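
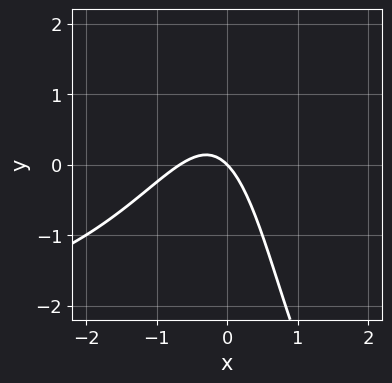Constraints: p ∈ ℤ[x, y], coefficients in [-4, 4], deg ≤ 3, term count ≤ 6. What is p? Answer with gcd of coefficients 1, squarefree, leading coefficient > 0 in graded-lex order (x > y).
1. The degree is 3 — the shape is more complex than any degree-2 curve.
2. From the axis intercepts and sections: it crosses the x-axis at the gridline x = 0; it meets the y-axis at y = 0 (among the integer gridlines).
3. Matching integer coefficients to the picture gives p.

x^2*y + 3*x^2 - x*y + 2*x + 2*y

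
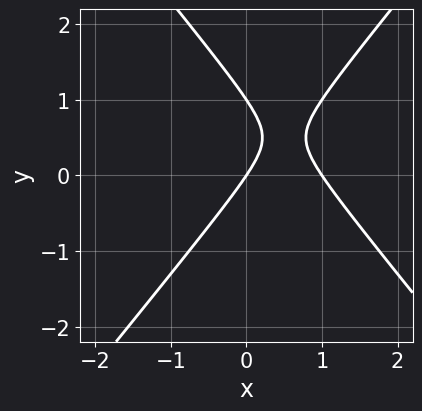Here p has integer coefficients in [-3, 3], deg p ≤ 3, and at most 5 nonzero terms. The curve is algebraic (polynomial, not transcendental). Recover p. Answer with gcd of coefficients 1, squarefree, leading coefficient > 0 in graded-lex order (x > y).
3*x^2 - 2*y^2 - 3*x + 2*y

Degree: a generic line meets the curve in up to 2 points, so deg p = 2.
From the visible intercepts: among the integer gridlines, it crosses the y-axis at y ∈ {0, 1}; among the integer gridlines, it crosses the x-axis at x ∈ {0, 1}.
Assembling these constraints gives the stated polynomial.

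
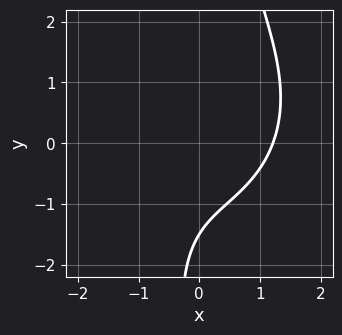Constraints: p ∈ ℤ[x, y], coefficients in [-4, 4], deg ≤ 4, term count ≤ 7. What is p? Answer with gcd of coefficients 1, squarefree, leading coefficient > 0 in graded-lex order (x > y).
x^3 + x*y^2 + x - 2*y - 3

First, the degree is 3 — the shape is more complex than any degree-2 curve.
Finally, solving for integer coefficients yields p as stated.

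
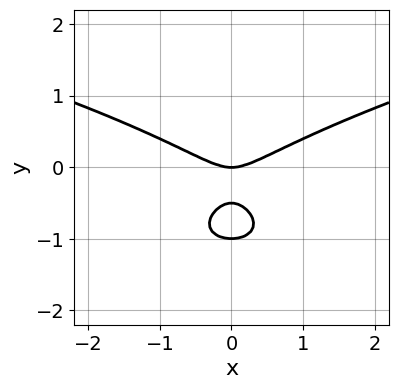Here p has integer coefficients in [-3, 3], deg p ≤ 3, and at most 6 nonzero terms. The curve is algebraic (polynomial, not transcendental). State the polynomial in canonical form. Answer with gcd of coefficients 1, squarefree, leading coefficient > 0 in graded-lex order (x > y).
2*y^3 - x^2 + 3*y^2 + y

1. Degree: a generic line meets the curve in up to 3 points, so deg p = 3.
2. Symmetries: mirror symmetry x ↦ −x ⇒ only even powers of x.
3. Observable constraints: it crosses the x-axis at the gridline x = 0; the y-axis gridline crossings are at y ∈ {-1, 0}.
4. The integer polynomial consistent with all of this is the stated p.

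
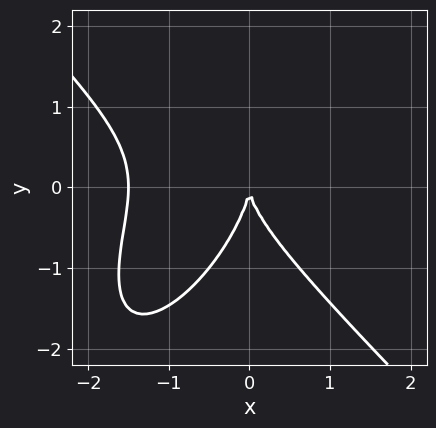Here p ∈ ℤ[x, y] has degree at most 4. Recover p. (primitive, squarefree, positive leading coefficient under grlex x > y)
First, deg p = 3. No degree-2 curve has this shape.
Then, from the visible intercepts: it crosses the y-axis at the gridline y = 0; it crosses the x-axis at the gridline x = 0.
Finally, together with the visible shape, these determine p as stated.

2*x^3 - x*y^2 + y^3 + 3*x^2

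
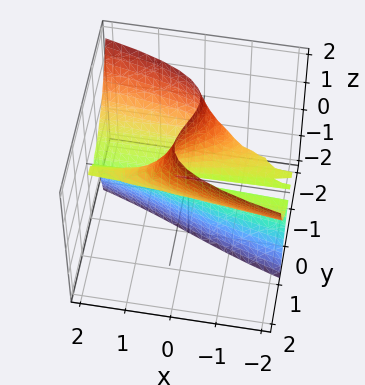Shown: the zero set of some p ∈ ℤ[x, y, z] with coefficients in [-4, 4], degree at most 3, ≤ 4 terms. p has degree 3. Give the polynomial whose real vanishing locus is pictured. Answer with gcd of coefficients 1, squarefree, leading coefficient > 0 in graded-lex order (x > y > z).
First, deg p = 3. A generic line meets the surface in up to 3 points.
Next, from the visible intercepts: the visible z-axis segment lies entirely on the surface; every point of the x-axis in the box is on the surface; it crosses the y-axis at the gridline y = 0.
Finally, these observations pin down the coefficients.

x*z^2 + 2*y^3 + y*z^2 - 3*y*z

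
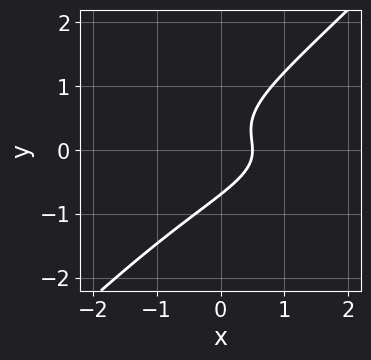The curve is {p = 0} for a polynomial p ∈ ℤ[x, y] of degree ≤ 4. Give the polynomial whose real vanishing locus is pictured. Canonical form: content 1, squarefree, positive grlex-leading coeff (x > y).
3*x*y^2 - 3*y^3 + 2*x - 1

The degree is 3 — a generic line meets the curve in up to 3 points.
Putting this together gives p.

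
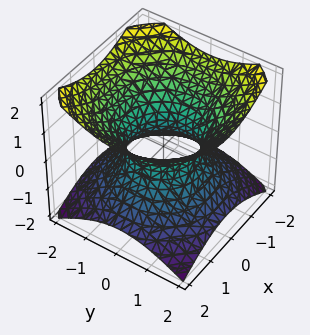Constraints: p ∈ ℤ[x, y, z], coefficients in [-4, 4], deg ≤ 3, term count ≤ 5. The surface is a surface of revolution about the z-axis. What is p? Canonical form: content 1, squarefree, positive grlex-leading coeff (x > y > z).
1. Degree: a generic line meets the surface in up to 2 points, so deg p = 2.
2. Symmetries: rotational symmetry about the z-axis ⇒ p depends on x, y only through x² + y².
3. Against the integer gridlines: the surface avoids every integer z-axis point in the box; among the integer gridlines, it crosses the y-axis at y ∈ {-1, 1}.
4. Putting this together gives p. Check: (1, 0, 0) on the x-axis lies on the surface, and p(1, 0, 0) = 0. ✓

2*x^2 + 2*y^2 - 3*z^2 - 2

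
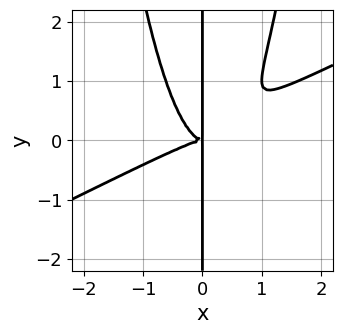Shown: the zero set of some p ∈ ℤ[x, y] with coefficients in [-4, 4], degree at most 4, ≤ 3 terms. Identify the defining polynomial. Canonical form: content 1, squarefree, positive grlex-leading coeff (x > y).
(a) Degree: the shape is more complex than any degree-3 curve, so deg p = 4.
(b) Observable constraints: the visible y-axis segment lies entirely on the curve.
(c) These observations pin down the coefficients.

x^4 - 2*x^3*y + x*y^2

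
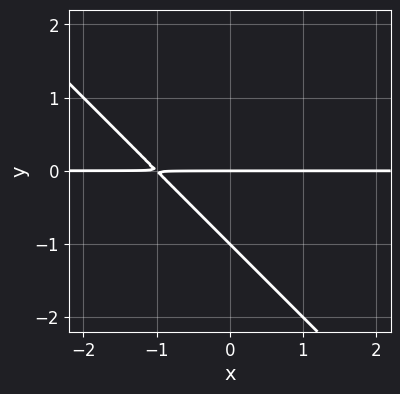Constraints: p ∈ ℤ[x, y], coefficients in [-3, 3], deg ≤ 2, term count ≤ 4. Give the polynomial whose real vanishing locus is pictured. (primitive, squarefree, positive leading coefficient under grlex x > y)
1. Degree: a generic line meets the curve in up to 2 points, so deg p = 2.
2. Observable constraints: the y-axis gridline crossings are at y ∈ {-1, 0}; the visible x-axis segment lies entirely on the curve.
3. Solving for integer coefficients yields p as stated.

x*y + y^2 + y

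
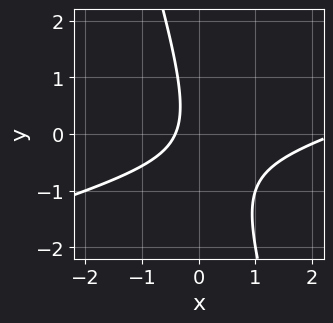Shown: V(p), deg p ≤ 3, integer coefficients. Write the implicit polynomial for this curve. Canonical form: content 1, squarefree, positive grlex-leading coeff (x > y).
First, deg p = 2.
Next, from the axis intercepts and sections: it misses every integer gridline on the y-axis.
Finally, assembling these constraints gives the stated polynomial.

x^2 - 3*x*y - y^2 - 2*x - 1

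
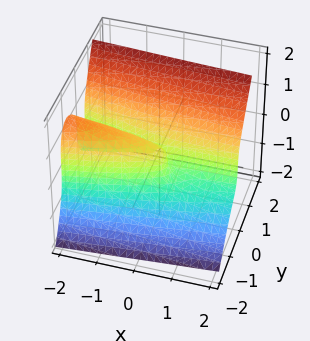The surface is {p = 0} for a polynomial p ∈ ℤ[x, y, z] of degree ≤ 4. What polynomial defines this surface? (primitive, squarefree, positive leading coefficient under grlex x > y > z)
1. deg p = 3.
2. Reading off the gridlines: it crosses the z-axis at the gridline z = 0; every point of the x-axis in the box is on the surface; one y-axis crossing is at y = 0.
3. Together with the visible shape, these determine p as stated.

3*y^3 - z^3 + x*y + 2*y^2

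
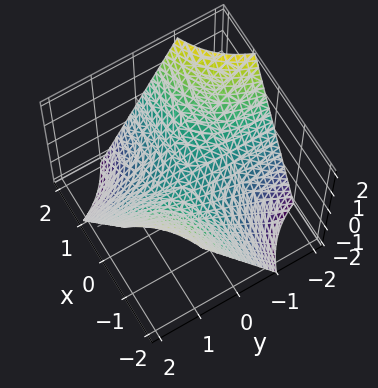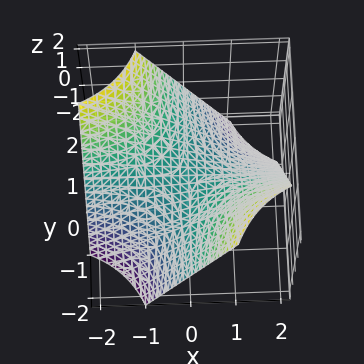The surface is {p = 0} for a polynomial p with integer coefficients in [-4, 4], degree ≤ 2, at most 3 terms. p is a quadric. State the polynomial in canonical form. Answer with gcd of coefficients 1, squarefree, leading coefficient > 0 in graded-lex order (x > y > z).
First, deg p = 2. A hyperbolic paraboloid; a quadric.
Next, observable constraints: every point of the x-axis in the box is on the surface; it crosses the z-axis at the gridline z = 0.
Finally, together with the visible shape, these determine p as stated. Check: (0, -2, 0) on the y-axis lies on the surface, and p(0, -2, 0) = 0. ✓

x*y + z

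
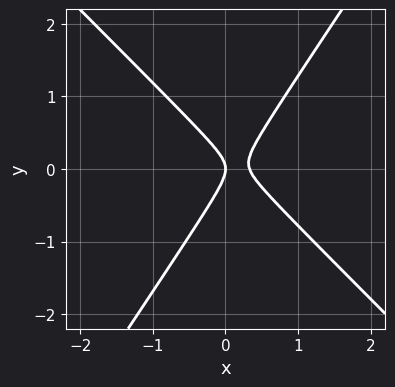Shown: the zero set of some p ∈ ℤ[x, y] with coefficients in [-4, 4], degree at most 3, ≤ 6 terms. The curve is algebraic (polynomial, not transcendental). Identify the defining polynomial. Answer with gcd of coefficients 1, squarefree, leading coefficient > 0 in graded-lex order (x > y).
3*x^2 + x*y - 2*y^2 - x

First, deg p = 2. The shape is more complex than any degree-1 curve.
Next, from the axis intercepts and sections: one y-axis crossing is at y = 0; it crosses the x-axis at the gridline x = 0.
Finally, together with the visible shape, these determine p as stated.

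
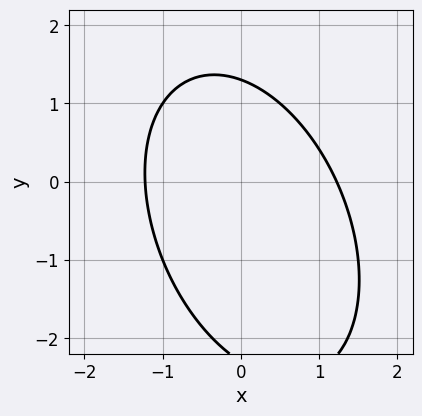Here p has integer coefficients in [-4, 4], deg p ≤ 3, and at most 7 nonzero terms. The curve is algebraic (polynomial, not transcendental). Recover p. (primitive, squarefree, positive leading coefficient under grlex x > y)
2*x^2 + x*y + y^2 + y - 3

1. deg p = 2. The shape is more complex than any degree-1 curve.
2. Putting this together gives p.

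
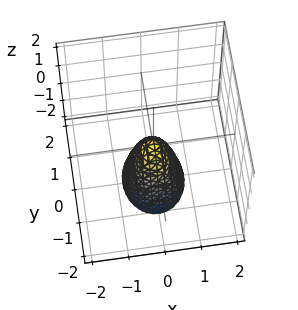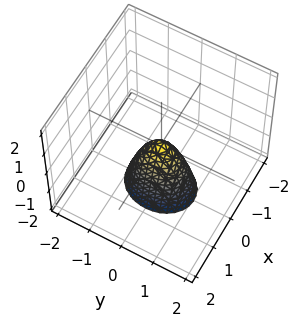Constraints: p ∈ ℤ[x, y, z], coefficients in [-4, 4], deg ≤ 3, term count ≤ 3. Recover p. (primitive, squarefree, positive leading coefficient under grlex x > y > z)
(a) deg p = 2. A paraboloid; a quadric.
(b) Symmetries: the y ↦ −y reflection is a symmetry, so y appears only in even powers; the x ↦ −x reflection is a symmetry, so x appears only in even powers.
(c) Against the integer gridlines: it meets the y-axis at y = 0 (among the integer gridlines); it crosses the z-axis at the gridline z = 0; one x-axis crossing is at x = 0.
(d) Solving for integer coefficients yields p as stated.

3*x^2 + 2*y^2 + z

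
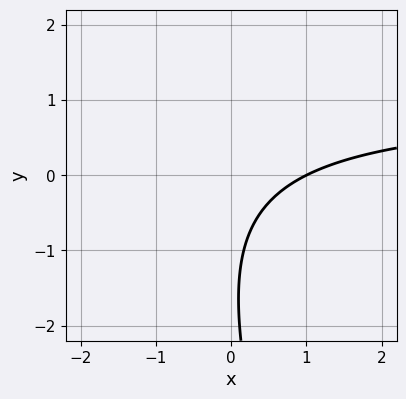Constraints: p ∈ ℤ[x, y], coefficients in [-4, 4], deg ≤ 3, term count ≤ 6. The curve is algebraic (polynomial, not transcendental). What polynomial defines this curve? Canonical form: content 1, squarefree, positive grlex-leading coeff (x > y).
Degree: no degree-1 curve has this shape, so deg p = 2.
Observable constraints: it misses every integer gridline on the y-axis; it meets the x-axis at x = 1 (among the integer gridlines).
Assembling these constraints gives the stated polynomial.

3*x*y + y^2 - 3*x + 3*y + 3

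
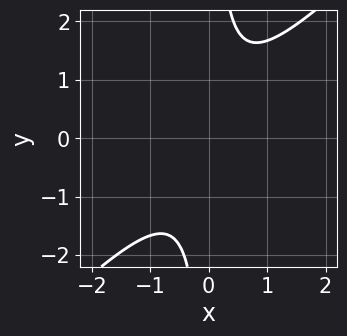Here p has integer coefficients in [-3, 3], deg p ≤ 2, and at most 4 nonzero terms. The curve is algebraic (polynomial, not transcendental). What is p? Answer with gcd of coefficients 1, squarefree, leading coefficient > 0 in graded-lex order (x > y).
The degree is 2 — no degree-1 curve has this shape.
Reading off the gridlines: the curve avoids every integer y-axis point in the box; the curve avoids every integer x-axis point in the box.
Fitting integer coefficients to these (and the overall shape) gives p.

3*x^2 - 3*x*y + 2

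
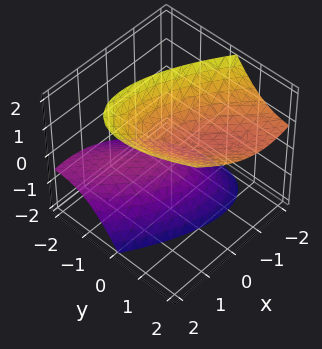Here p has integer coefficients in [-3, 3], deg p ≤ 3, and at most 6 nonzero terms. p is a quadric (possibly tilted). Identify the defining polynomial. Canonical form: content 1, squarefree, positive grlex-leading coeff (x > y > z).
First, the picture has 2 separate pieces. Treating them together as one polynomial.
Then, deg p = 2. The shape is more complex than any degree-1 surface.
Then, against the integer gridlines: the surface avoids every integer y-axis point in the box; no x-intercept at any integer in the box.
Finally, solving for integer coefficients yields p as stated.

2*x^2 + 3*x*y + 2*y^2 - 3*y*z - 2*z^2 + 1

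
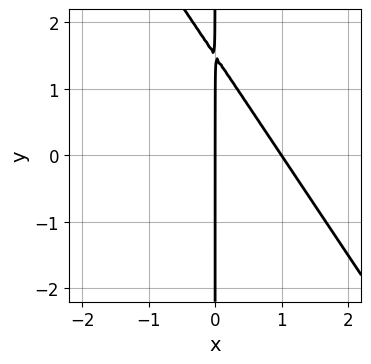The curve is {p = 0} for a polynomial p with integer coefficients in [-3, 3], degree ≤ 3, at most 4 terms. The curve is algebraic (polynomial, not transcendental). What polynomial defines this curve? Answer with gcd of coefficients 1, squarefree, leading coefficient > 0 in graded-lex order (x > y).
1. Degree: no degree-1 curve has this shape, so deg p = 2.
2. Reading off the gridlines: every point of the y-axis in the box is on the curve; among the integer gridlines, it crosses the x-axis at x ∈ {0, 1}.
3. Matching integer coefficients to the picture gives p.

3*x^2 + 2*x*y - 3*x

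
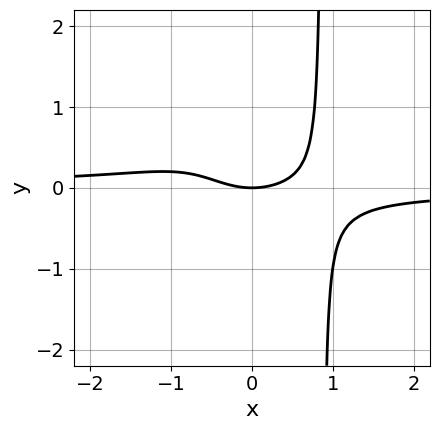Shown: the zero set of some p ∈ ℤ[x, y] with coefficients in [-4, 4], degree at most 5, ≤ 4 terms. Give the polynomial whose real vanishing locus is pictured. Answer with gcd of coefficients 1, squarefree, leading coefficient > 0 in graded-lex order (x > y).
1. Degree: no degree-3 curve has this shape, so deg p = 4.
2. Reading off the gridlines: one y-axis crossing is at y = 0; it meets the x-axis at x = 0 (among the integer gridlines).
3. Together with the visible shape, these determine p as stated.

3*x^3*y + x^2 - 2*y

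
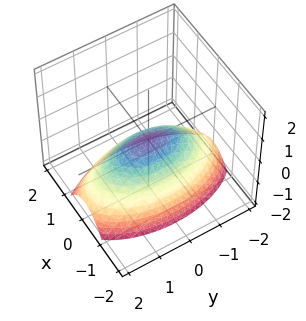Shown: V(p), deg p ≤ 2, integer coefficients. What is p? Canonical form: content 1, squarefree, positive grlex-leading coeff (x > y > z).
1. deg p = 2.
2. Symmetries: mirror symmetry y ↦ −y ⇒ only even powers of y; it's symmetric under x → −x, forcing even powers of x.
3. Observable constraints: one y-axis crossing is at y = 0; it meets the x-axis at x = 0 (among the integer gridlines); it crosses the z-axis at the gridline z = 0.
4. Together with the visible shape, these determine p as stated.

3*x^2 + y^2 + 3*z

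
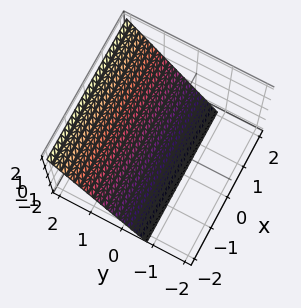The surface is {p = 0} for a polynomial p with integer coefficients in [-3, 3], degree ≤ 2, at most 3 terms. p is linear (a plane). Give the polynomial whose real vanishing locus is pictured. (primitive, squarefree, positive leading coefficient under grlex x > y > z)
deg p = 1. The surface is flat (a plane).
Against the integer gridlines: it crosses the z-axis at the gridline z = -1; it misses every integer gridline on the x-axis.
Matching integer coefficients to the picture gives p.

3*y - 2*z - 2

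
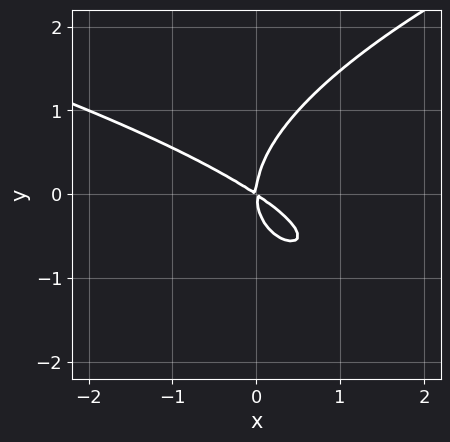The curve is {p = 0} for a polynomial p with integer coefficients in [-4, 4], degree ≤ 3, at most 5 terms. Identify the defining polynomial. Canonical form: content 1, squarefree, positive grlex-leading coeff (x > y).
Degree: no degree-2 curve has this shape, so deg p = 3.
From the axis intercepts and sections: it meets the x-axis at x = 0 (among the integer gridlines); one y-axis crossing is at y = 0.
Fitting integer coefficients to these (and the overall shape) gives p.

2*y^3 - 2*x^2 - 3*x*y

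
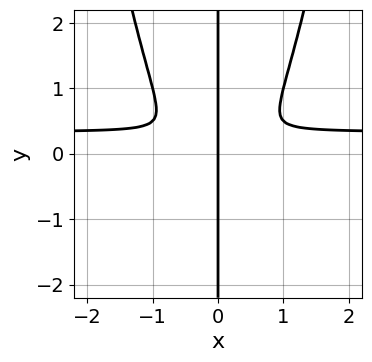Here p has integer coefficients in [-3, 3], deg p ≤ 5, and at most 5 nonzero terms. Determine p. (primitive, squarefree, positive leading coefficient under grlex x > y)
3*x^3*y - x^3 - 2*x*y^2

Degree: a generic line meets the curve in up to 4 points, so deg p = 4.
Reading off the gridlines: the visible y-axis segment lies entirely on the curve; one x-axis crossing is at x = 0.
The integer polynomial consistent with all of this is the stated p.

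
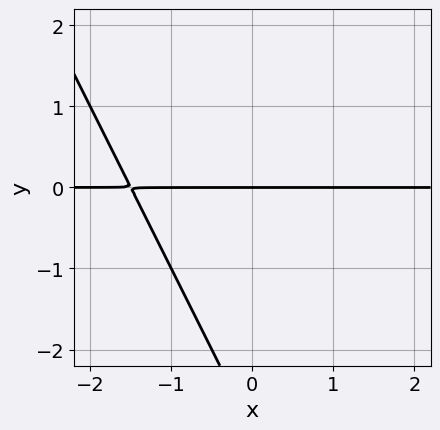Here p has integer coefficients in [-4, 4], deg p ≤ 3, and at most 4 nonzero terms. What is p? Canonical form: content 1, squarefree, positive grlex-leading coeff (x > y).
The degree is 2 — the shape is more complex than any degree-1 curve.
From the axis intercepts and sections: the visible x-axis segment lies entirely on the curve; it meets the y-axis at y = 0 (among the integer gridlines).
Solving for integer coefficients yields p as stated.

2*x*y + y^2 + 3*y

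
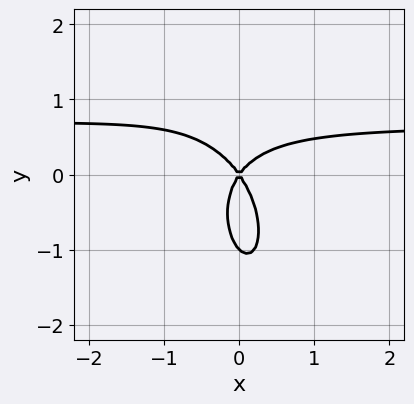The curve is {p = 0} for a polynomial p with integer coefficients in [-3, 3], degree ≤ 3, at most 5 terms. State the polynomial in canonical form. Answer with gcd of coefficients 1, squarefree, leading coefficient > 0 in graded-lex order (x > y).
First, deg p = 3.
Then, checking where it meets the axes: the y-axis gridline crossings are at y ∈ {-1, 0}; it crosses the x-axis at the gridline x = 0.
Finally, matching integer coefficients to the picture gives p.

3*x^2*y + x*y^2 + y^3 - 2*x^2 + y^2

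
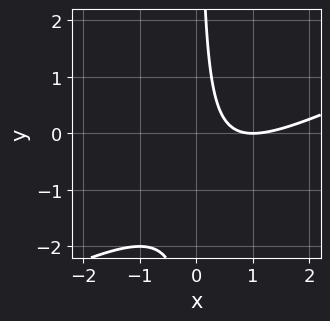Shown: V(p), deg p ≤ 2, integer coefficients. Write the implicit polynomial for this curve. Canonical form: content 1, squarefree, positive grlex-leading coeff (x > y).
1. The degree is 2 — a generic line meets the curve in up to 2 points.
2. Checking where it meets the axes: no y-intercept at any integer in the box; it meets the x-axis at x = 1 (among the integer gridlines).
3. Fitting integer coefficients to these (and the overall shape) gives p.

x^2 - 2*x*y - 2*x + 1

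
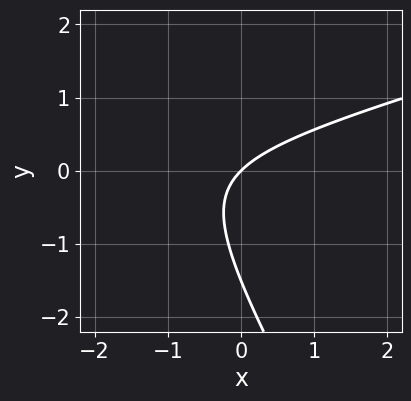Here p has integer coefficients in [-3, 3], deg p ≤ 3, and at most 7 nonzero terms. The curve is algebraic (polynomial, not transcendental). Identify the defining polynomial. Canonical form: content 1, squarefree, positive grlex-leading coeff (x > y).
x^2 - 3*x*y - 2*y^2 + 3*x - 3*y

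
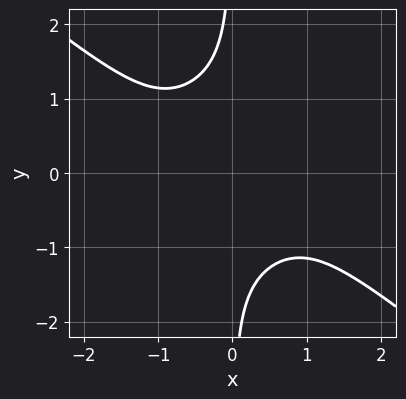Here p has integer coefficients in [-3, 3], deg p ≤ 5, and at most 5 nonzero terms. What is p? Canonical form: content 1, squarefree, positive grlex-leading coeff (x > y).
x^4 + 2*x*y^3 + 2

1. Degree: the shape is more complex than any degree-3 curve, so deg p = 4.
2. Checking where it meets the axes: it misses every integer gridline on the y-axis; no x-intercept at any integer in the box.
3. These observations pin down the coefficients.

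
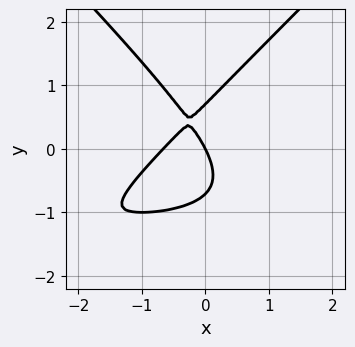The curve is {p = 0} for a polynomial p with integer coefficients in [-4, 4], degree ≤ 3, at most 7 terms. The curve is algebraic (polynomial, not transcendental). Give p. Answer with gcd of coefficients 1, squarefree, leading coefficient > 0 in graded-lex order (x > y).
1. The degree is 3 — a generic line meets the curve in up to 3 points.
2. From the visible intercepts: it crosses the y-axis at the gridline y = 0; it meets the x-axis at x = 0 (among the integer gridlines).
3. These observations pin down the coefficients.

2*x^2*y - 2*y^3 + 3*x^2 + 2*x + y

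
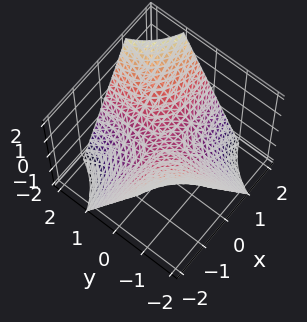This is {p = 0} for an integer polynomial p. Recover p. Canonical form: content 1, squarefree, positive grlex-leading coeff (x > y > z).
1. deg p = 2.
2. From the axis intercepts and sections: the visible x-axis segment lies entirely on the surface; it meets the z-axis at z = 0 (among the integer gridlines); the visible y-axis segment lies entirely on the surface.
3. Fitting integer coefficients to these (and the overall shape) gives p.

x*y - z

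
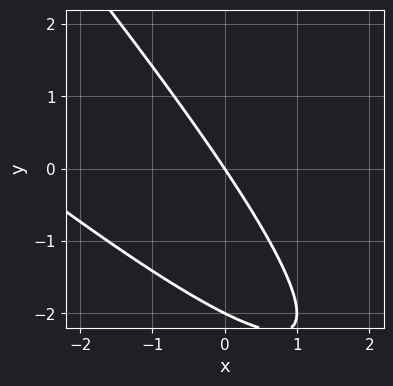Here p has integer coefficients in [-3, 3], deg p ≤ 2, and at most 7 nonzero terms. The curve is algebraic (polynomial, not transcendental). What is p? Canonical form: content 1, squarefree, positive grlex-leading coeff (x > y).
x^2 + 2*x*y + y^2 + 3*x + 2*y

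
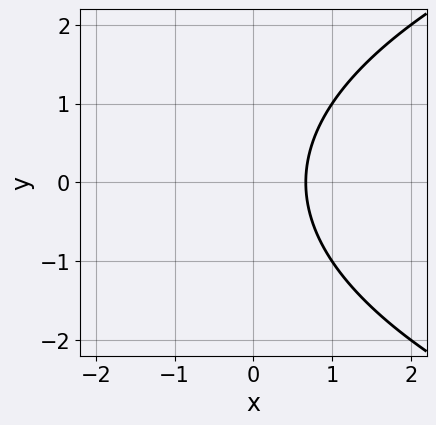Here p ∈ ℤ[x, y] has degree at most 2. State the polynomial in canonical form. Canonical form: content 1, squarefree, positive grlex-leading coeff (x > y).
y^2 - 3*x + 2

The degree is 2 — a generic line meets the curve in up to 2 points.
Symmetries: the y ↦ −y reflection is a symmetry, so y appears only in even powers.
Observable constraints: it misses every integer gridline on the y-axis.
The integer polynomial consistent with all of this is the stated p.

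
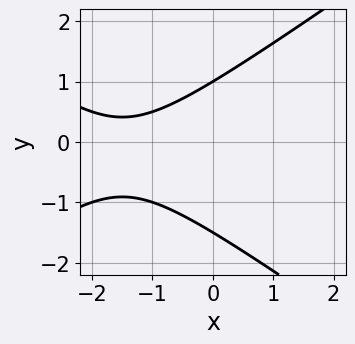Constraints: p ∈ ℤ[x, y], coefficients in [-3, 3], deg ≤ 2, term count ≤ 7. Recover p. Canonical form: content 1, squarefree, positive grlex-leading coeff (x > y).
1. The degree is 2 — a generic line meets the curve in up to 2 points.
2. Observable constraints: one y-axis crossing is at y = 1; the curve avoids every integer x-axis point in the box.
3. The integer polynomial consistent with all of this is the stated p.

x^2 - 2*y^2 + 3*x - y + 3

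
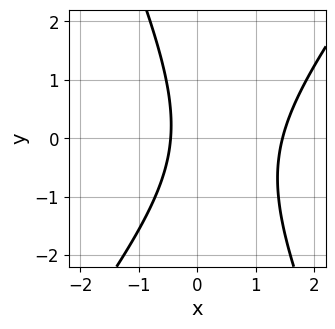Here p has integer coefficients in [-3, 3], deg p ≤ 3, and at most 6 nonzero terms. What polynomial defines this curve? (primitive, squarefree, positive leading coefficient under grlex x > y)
3*x^2 - x*y - y^2 - 3*x - 2

First, degree: a generic line meets the curve in up to 2 points, so deg p = 2.
Next, from the axis intercepts and sections: it misses every integer gridline on the y-axis.
Finally, putting this together gives p.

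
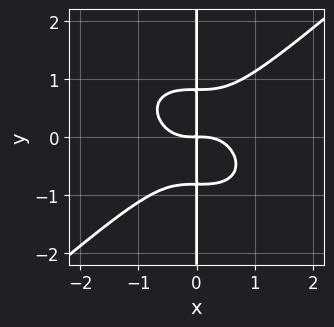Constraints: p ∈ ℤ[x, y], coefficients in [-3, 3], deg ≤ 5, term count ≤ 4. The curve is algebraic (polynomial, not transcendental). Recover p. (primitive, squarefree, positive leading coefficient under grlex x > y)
1. The degree is 4 — a generic line meets the curve in up to 4 points.
2. From the axis intercepts and sections: every point of the y-axis in the box is on the curve.
3. Together with the visible shape, these determine p as stated.

2*x^4 - 3*x*y^3 + 2*x*y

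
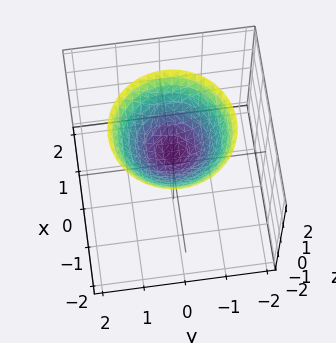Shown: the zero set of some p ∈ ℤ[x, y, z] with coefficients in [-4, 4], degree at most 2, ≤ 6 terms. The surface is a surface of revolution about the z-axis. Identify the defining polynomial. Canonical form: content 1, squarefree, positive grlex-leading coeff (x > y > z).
deg p = 2.
Symmetries: rotational symmetry about the z-axis ⇒ p depends on x, y only through x² + y².
Reading off the gridlines: a circular section at z = 1 has radius between 0 and 1; the surface avoids every integer x-axis point in the box; the surface avoids every integer y-axis point in the box.
Fitting integer coefficients to these (and the overall shape) gives p.

2*x^2 + 2*y^2 - 3*z + 2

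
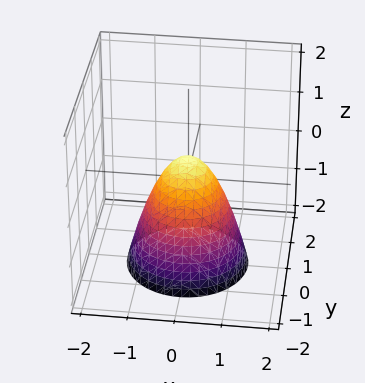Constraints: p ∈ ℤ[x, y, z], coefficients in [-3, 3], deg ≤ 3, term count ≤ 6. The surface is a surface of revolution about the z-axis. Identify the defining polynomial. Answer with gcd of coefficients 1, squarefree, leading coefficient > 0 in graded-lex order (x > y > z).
1. deg p = 2. A generic line meets the surface in up to 2 points.
2. By symmetry, the surface is invariant under rotation about z: p = q(x² + y², z).
3. Against the integer gridlines: a circular section at z = -1 has radius exactly 1.
4. These observations pin down the coefficients.

3*x^2 + 3*y^2 + 2*z - 1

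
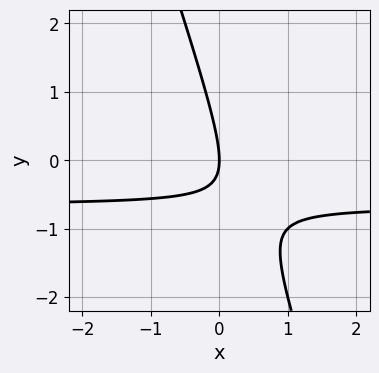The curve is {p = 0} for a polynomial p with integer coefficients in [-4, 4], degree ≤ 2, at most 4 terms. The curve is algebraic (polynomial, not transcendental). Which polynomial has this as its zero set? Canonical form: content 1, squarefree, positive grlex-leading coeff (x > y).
(a) The degree is 2 — the shape is more complex than any degree-1 curve.
(b) From the visible intercepts: it crosses the x-axis at the gridline x = 0; one y-axis crossing is at y = 0.
(c) Assembling these constraints gives the stated polynomial.

3*x*y + y^2 + 2*x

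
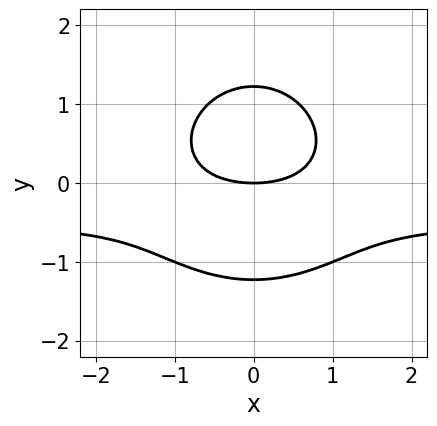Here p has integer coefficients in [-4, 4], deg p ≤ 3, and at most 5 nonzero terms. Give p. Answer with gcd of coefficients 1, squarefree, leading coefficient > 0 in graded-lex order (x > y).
2*x^2*y + 2*y^3 + x^2 - 3*y

(a) The degree is 3 — no degree-2 curve has this shape.
(b) Symmetries: it's symmetric under x → −x, forcing even powers of x.
(c) Checking where it meets the axes: it crosses the y-axis at the gridline y = 0; it crosses the x-axis at the gridline x = 0.
(d) Assembling these constraints gives the stated polynomial.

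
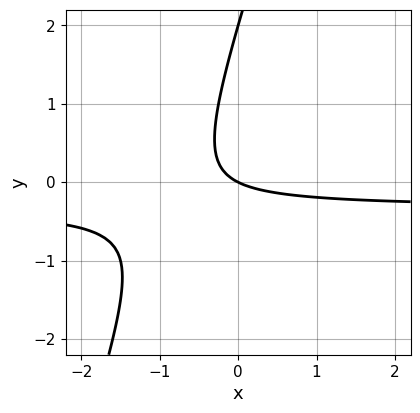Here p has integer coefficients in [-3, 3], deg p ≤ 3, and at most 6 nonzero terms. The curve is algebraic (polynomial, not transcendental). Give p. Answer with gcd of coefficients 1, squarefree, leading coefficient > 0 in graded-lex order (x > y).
3*x*y - y^2 + x + 2*y

deg p = 2. No degree-1 curve has this shape.
Against the integer gridlines: it meets the x-axis at x = 0 (among the integer gridlines); the y-axis gridline crossings are at y ∈ {0, 2}.
These observations pin down the coefficients.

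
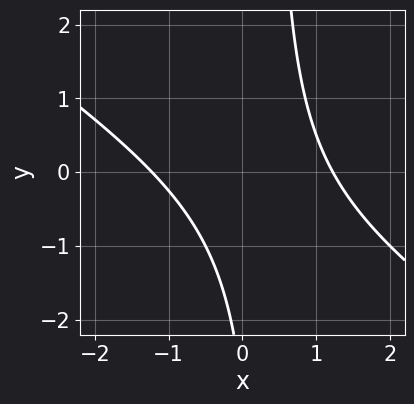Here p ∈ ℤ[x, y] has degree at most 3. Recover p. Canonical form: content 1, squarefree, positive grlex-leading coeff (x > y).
1. Degree: no degree-1 curve has this shape, so deg p = 2.
2. Checking where it meets the axes: it misses every integer gridline on the y-axis.
3. Together with the visible shape, these determine p as stated.

2*x^2 + 3*x*y - y - 3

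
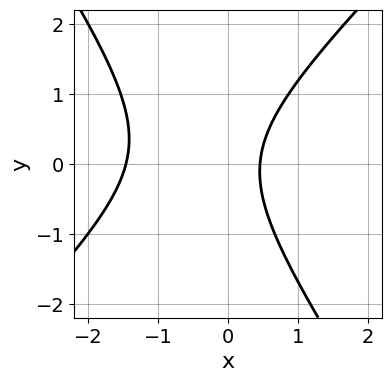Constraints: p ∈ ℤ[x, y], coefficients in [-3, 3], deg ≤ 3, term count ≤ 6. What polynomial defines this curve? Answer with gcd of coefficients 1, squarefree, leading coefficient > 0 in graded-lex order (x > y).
3*x^2 - x*y - 2*y^2 + 3*x - 2

(a) deg p = 2. A generic line meets the curve in up to 2 points.
(b) Observable constraints: no y-intercept at any integer in the box.
(c) These observations pin down the coefficients.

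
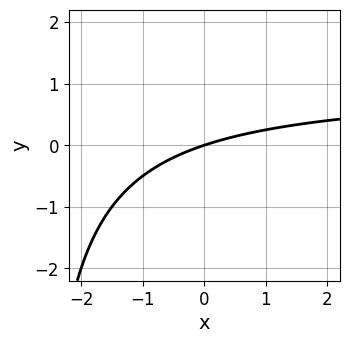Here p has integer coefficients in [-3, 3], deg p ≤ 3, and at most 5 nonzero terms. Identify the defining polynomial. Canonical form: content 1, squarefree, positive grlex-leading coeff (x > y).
First, the degree is 2 — the shape is more complex than any degree-1 curve.
Next, observable constraints: one x-axis crossing is at x = 0; it crosses the y-axis at the gridline y = 0.
Finally, these observations pin down the coefficients.

x*y - x + 3*y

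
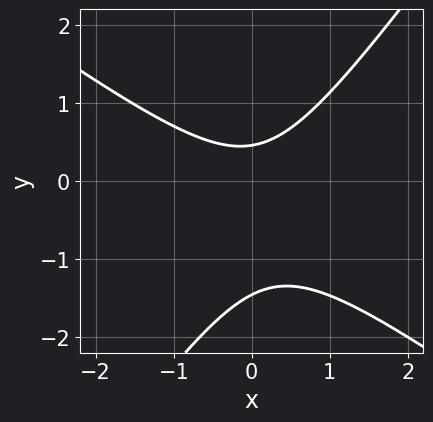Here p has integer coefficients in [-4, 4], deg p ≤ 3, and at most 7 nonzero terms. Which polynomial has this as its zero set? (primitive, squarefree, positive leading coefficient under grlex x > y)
3*x^2 + 2*x*y - 3*y^2 - 3*y + 2

Degree: no degree-1 curve has this shape, so deg p = 2.
Observable constraints: it misses every integer gridline on the x-axis.
Solving for integer coefficients yields p as stated.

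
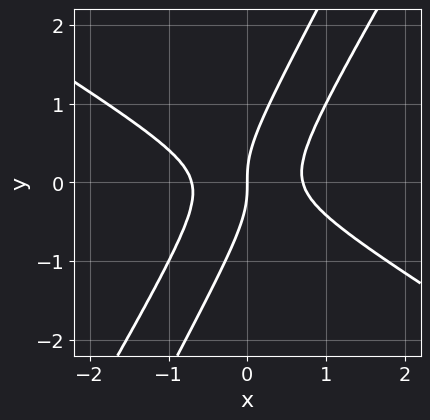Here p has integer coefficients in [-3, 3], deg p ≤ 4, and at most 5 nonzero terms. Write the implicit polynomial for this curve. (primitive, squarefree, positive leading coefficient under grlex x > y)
2*x^3 + x^2*y - 3*x*y^2 + y^3 - x

The degree is 3 — no degree-2 curve has this shape.
Observable constraints: it meets the y-axis at y = 0 (among the integer gridlines); one x-axis crossing is at x = 0.
Assembling these constraints gives the stated polynomial.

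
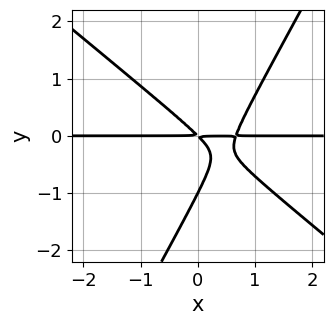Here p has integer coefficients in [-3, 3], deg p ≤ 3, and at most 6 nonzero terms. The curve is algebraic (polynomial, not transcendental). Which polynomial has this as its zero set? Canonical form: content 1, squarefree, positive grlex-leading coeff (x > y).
3*x^2*y + 2*x*y^2 - 2*y^3 - 2*x*y - 2*y^2

Degree: no degree-2 curve has this shape, so deg p = 3.
Against the integer gridlines: every point of the x-axis in the box is on the curve; one y-axis crossing is at y = -1.
Solving for integer coefficients yields p as stated.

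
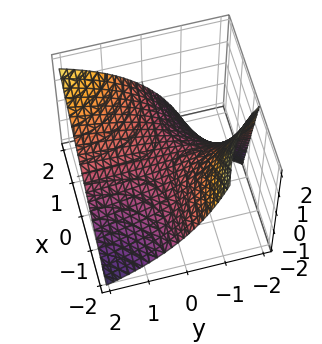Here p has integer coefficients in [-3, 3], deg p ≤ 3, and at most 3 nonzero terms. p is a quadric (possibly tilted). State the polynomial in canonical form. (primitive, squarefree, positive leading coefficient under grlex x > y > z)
First, degree: a generic line meets the surface in up to 2 points, so deg p = 2.
Next, observable constraints: every point of the y-axis in the box is on the surface; the visible x-axis segment lies entirely on the surface.
Finally, solving for integer coefficients yields p as stated.

2*x*y - y*z - 3*z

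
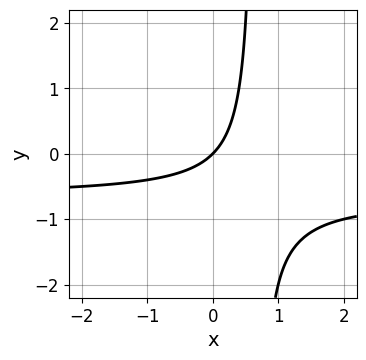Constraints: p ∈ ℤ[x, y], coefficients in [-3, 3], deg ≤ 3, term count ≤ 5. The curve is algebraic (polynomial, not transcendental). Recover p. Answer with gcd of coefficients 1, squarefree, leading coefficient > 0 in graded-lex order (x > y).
3*x*y + 2*x - 2*y

(a) deg p = 2.
(b) Against the integer gridlines: one x-axis crossing is at x = 0; it crosses the y-axis at the gridline y = 0.
(c) Matching integer coefficients to the picture gives p.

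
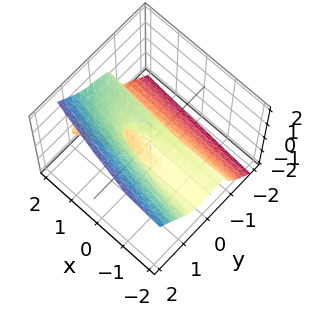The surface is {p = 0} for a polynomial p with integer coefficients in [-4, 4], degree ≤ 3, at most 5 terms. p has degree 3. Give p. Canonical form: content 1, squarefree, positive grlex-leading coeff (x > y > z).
(a) deg p = 3.
(b) From the axis intercepts and sections: it meets the y-axis at y = 0 (among the integer gridlines); every point of the x-axis in the box is on the surface; it crosses the z-axis at the gridline z = 0.
(c) Solving for integer coefficients yields p as stated.

x*y*z + 3*y^3 - 2*z^3 + x*z - y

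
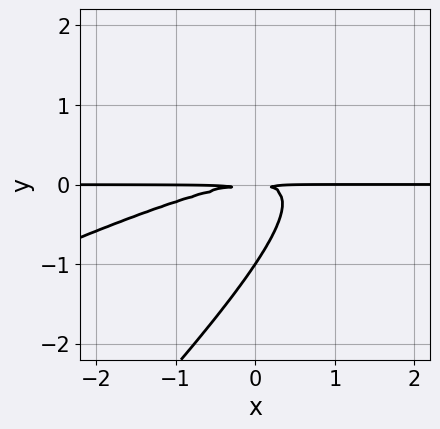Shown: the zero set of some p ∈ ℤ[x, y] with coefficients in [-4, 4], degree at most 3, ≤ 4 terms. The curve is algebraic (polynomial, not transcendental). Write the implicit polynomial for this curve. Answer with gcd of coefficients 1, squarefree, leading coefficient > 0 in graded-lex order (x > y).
x^2*y - 3*x*y^2 + 2*y^3 + 2*y^2

First, the degree is 3 — no degree-2 curve has this shape.
Next, reading off the gridlines: the visible x-axis segment lies entirely on the curve; one y-axis crossing is at y = -1.
Finally, assembling these constraints gives the stated polynomial.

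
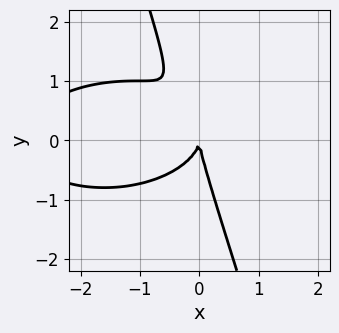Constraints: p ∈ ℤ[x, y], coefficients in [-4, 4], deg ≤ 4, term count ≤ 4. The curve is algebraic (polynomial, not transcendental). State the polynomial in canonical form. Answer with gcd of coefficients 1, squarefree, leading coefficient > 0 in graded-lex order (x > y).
1. deg p = 3. The shape is more complex than any degree-2 curve.
2. Reading off the gridlines: one y-axis crossing is at y = 0; one x-axis crossing is at x = 0.
3. Putting this together gives p.

x^3 + 3*x*y^2 + y^3 + 3*x^2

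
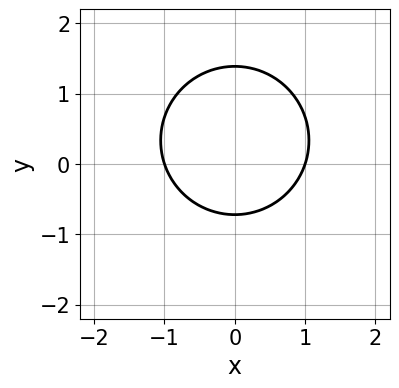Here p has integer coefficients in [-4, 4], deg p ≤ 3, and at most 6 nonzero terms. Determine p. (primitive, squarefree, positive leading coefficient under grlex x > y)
3*x^2 + 3*y^2 - 2*y - 3

1. The degree is 2 — the shape is more complex than any degree-1 curve.
2. Symmetries: it's symmetric under x → −x, forcing even powers of x.
3. Observable constraints: the x-axis gridline crossings are at x ∈ {-1, 1}.
4. Matching integer coefficients to the picture gives p.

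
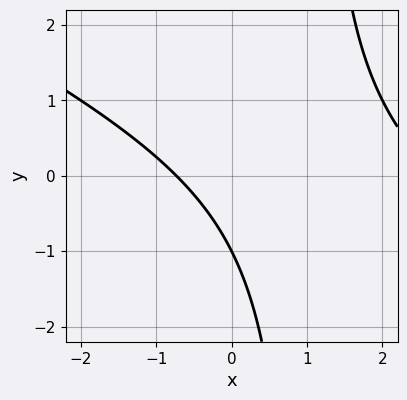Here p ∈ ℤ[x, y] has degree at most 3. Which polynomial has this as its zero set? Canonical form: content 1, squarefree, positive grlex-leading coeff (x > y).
First, deg p = 2.
Next, reading off the gridlines: it crosses the y-axis at the gridline y = -1.
Finally, these observations pin down the coefficients.

x^2 + 2*x*y - 2*x - 2*y - 2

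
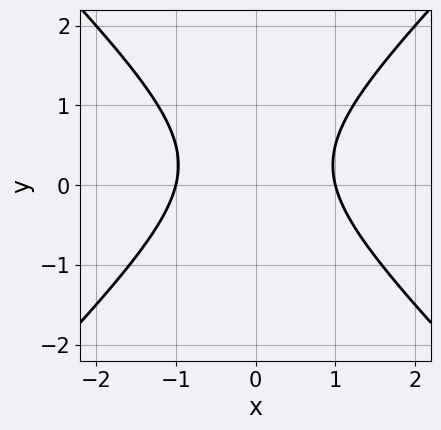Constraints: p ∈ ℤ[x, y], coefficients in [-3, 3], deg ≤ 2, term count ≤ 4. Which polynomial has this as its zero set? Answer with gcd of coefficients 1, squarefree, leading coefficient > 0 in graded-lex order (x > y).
1. The degree is 2 — the shape is more complex than any degree-1 curve.
2. Symmetries: it's symmetric under x → −x, forcing even powers of x.
3. Observable constraints: it misses every integer gridline on the y-axis; among the integer gridlines, it crosses the x-axis at x ∈ {-1, 1}.
4. Together with the visible shape, these determine p as stated.

2*x^2 - 2*y^2 + y - 2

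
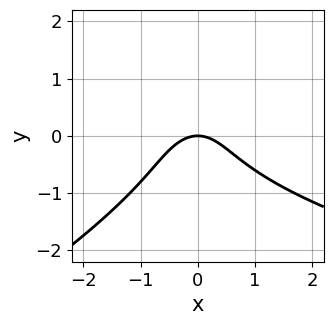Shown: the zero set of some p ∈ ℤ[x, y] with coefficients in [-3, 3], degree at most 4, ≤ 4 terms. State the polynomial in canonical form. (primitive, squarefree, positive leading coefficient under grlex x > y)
x*y^2 - 2*y^3 - 2*x^2 - 2*y

1. The degree is 3 — a generic line meets the curve in up to 3 points.
2. From the axis intercepts and sections: it crosses the y-axis at the gridline y = 0; it meets the x-axis at x = 0 (among the integer gridlines).
3. Solving for integer coefficients yields p as stated.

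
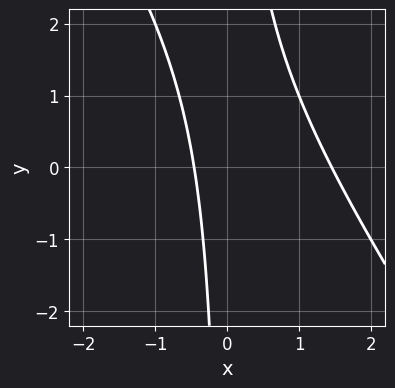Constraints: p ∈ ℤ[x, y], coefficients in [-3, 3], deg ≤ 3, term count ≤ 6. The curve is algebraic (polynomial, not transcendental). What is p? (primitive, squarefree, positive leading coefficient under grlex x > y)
1. The degree is 2 — a generic line meets the curve in up to 2 points.
2. Checking where it meets the axes: the curve avoids every integer y-axis point in the box.
3. Matching integer coefficients to the picture gives p.

3*x^2 + 2*x*y - 3*x - 2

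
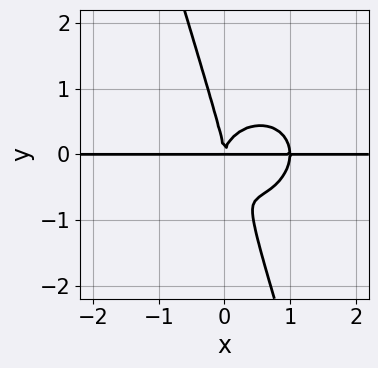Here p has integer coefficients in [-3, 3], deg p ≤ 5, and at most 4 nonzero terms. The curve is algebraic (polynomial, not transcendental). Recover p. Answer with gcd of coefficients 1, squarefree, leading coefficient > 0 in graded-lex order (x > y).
First, deg p = 4. No degree-3 curve has this shape.
Next, reading off the gridlines: the visible x-axis segment lies entirely on the curve.
Finally, putting this together gives p.

3*x^3*y + 3*x*y^3 + y^4 - 3*x^2*y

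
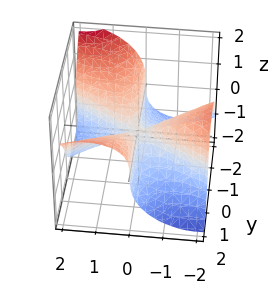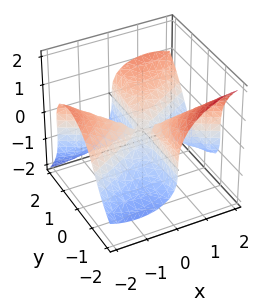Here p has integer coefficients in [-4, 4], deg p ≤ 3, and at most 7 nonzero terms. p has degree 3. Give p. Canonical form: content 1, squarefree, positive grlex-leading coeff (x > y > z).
1. deg p = 3. No degree-2 surface has this shape.
2. Checking where it meets the axes: the visible y-axis segment lies entirely on the surface; it crosses the x-axis at the gridline x = 0; one z-axis crossing is at z = 0.
3. These observations pin down the coefficients.

x^3 + x^2*z - 3*x*y^2 + 2*x*y*z + 3*z^3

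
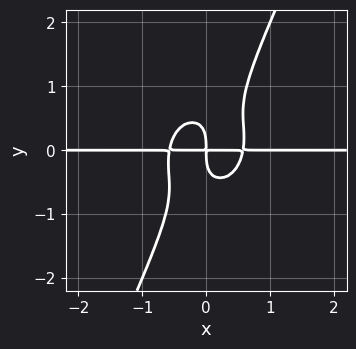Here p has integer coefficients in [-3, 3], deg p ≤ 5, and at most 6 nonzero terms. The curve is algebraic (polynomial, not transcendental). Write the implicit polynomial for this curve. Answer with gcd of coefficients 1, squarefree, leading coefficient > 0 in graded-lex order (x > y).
3*x^3*y - x^2*y^2 + 2*x*y^3 - y^4 - x*y

First, deg p = 4. A generic line meets the curve in up to 4 points.
Next, from the visible intercepts: every point of the x-axis in the box is on the curve.
Finally, matching integer coefficients to the picture gives p.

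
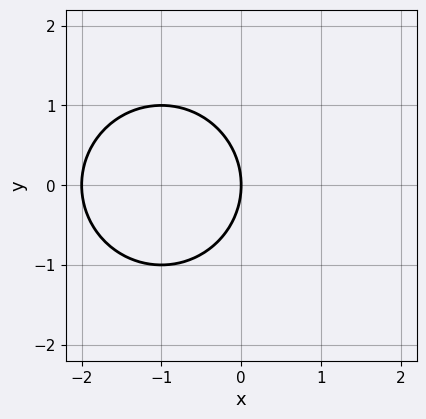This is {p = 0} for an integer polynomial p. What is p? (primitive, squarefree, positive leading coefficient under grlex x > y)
x^2 + y^2 + 2*x

1. deg p = 2. No degree-1 curve has this shape.
2. Symmetries: the y ↦ −y reflection is a symmetry, so y appears only in even powers.
3. Checking where it meets the axes: among the integer gridlines, it crosses the x-axis at x ∈ {-2, 0}; it meets the y-axis at y = 0 (among the integer gridlines).
4. Fitting integer coefficients to these (and the overall shape) gives p.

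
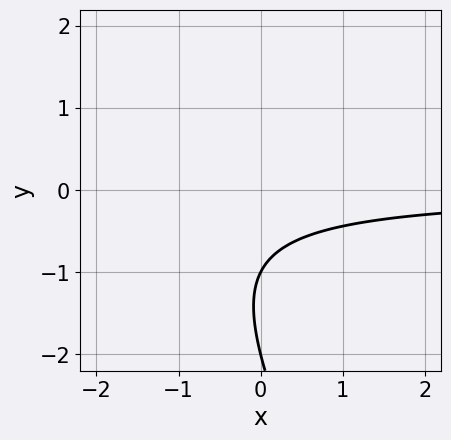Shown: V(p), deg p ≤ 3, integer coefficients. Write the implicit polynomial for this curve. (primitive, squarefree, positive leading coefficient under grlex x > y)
Degree: no degree-1 curve has this shape, so deg p = 2.
Reading off the gridlines: the y-axis gridline crossings are at y ∈ {-2, -1}; it misses every integer gridline on the x-axis.
Together with the visible shape, these determine p as stated.

2*x*y + y^2 + 3*y + 2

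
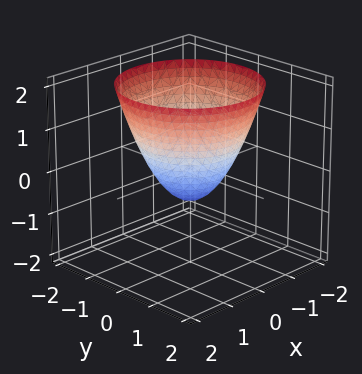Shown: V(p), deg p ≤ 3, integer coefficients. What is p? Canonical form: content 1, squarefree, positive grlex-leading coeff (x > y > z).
First, degree: a generic line meets the surface in up to 2 points, so deg p = 2.
Next, symmetry: the z-axis is an axis of rotation, so x and y enter only as x² + y².
Next, observable constraints: a circular section at z = 2 has radius between 1 and 2.
Finally, these observations pin down the coefficients.

3*x^2 + 3*y^2 - 3*z - 2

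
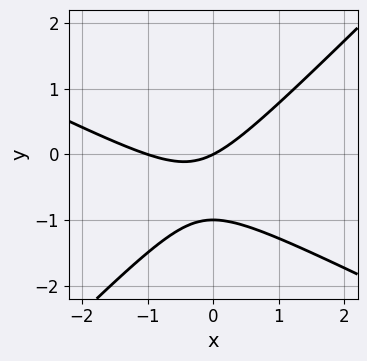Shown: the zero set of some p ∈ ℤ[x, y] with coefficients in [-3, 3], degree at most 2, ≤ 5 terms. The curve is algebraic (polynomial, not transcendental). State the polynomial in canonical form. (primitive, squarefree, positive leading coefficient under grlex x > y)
x^2 + x*y - 2*y^2 + x - 2*y

Degree: no degree-1 curve has this shape, so deg p = 2.
Against the integer gridlines: the x-axis gridline crossings are at x ∈ {-1, 0}; the y-axis gridline crossings are at y ∈ {-1, 0}.
Assembling these constraints gives the stated polynomial.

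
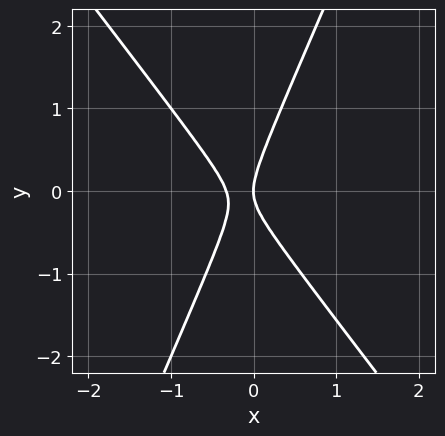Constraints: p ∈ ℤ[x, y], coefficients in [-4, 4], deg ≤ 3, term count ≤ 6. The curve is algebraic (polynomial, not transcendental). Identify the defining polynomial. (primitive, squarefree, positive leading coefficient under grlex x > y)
3*x^2 + x*y - y^2 + x

1. Degree: a generic line meets the curve in up to 2 points, so deg p = 2.
2. Observable constraints: it crosses the y-axis at the gridline y = 0; one x-axis crossing is at x = 0.
3. These observations pin down the coefficients.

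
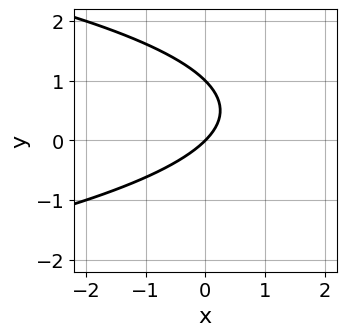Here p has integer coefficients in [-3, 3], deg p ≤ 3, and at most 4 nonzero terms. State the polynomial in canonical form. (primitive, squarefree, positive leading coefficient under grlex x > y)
y^2 + x - y

1. deg p = 2.
2. Checking where it meets the axes: it meets the x-axis at x = 0 (among the integer gridlines); among the integer gridlines, it crosses the y-axis at y ∈ {0, 1}.
3. Fitting integer coefficients to these (and the overall shape) gives p.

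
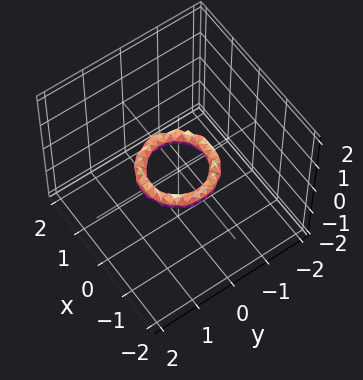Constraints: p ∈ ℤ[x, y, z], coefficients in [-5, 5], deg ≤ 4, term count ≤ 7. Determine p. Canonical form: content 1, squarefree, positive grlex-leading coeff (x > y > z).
The degree is 4 — no degree-3 surface has this shape.
Symmetries: every cross-section ⟂ z is a circle, so x, y appear only via x² + y².
From the axis intercepts and sections: the x-axis gridline crossings are at x ∈ {-1, 1}; no z-intercept at any integer in the box; a circular section at z = 0 has radius between 0 and 1; the y-axis gridline crossings are at y ∈ {-1, 1}.
Putting this together gives p.

2*x^4 + 4*x^2*y^2 + 2*y^4 - 3*x^2 - 3*y^2 + 2*z^2 + 1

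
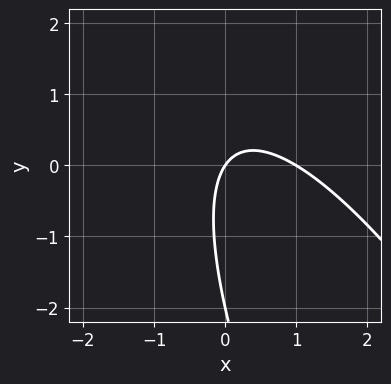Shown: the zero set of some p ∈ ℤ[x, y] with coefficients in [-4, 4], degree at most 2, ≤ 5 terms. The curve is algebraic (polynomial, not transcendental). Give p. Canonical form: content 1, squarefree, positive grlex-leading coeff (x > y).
First, deg p = 2.
Then, from the visible intercepts: among the integer gridlines, it crosses the y-axis at y ∈ {-2, 0}; among the integer gridlines, it crosses the x-axis at x ∈ {0, 1}.
Finally, together with the visible shape, these determine p as stated.

3*x^2 + 3*x*y + y^2 - 3*x + 2*y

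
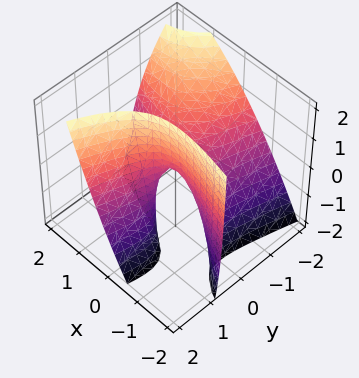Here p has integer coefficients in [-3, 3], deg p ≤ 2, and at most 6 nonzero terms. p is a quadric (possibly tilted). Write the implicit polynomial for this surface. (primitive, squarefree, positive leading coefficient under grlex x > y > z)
First, the degree is 2 — the shape is more complex than any degree-1 surface.
Next, reading off the gridlines: it crosses the z-axis at the gridline z = 0; one x-axis crossing is at x = 0; it meets the y-axis at y = 0 (among the integer gridlines).
Finally, assembling these constraints gives the stated polynomial.

x^2 + 3*x*y - y^2 - 2*y*z + z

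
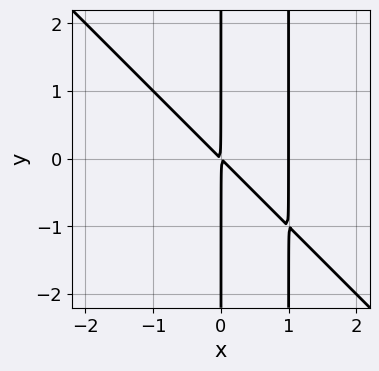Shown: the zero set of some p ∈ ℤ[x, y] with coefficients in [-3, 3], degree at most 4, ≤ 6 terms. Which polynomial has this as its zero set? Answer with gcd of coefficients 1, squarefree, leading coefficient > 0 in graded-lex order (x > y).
deg p = 3. A generic line meets the curve in up to 3 points.
Reading off the gridlines: it crosses the x-axis at the gridline x = 1; the visible y-axis segment lies entirely on the curve.
Solving for integer coefficients yields p as stated.

x^3 + x^2*y - x^2 - x*y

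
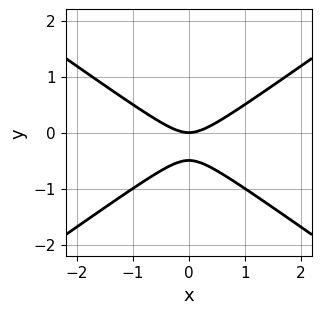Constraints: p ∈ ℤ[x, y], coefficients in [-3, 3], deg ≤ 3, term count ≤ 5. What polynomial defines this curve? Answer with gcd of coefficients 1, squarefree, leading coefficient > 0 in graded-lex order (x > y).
x^2 - 2*y^2 - y

deg p = 2. No degree-1 curve has this shape.
Symmetries: mirror symmetry x ↦ −x ⇒ only even powers of x.
Against the integer gridlines: one x-axis crossing is at x = 0; one y-axis crossing is at y = 0.
Fitting integer coefficients to these (and the overall shape) gives p.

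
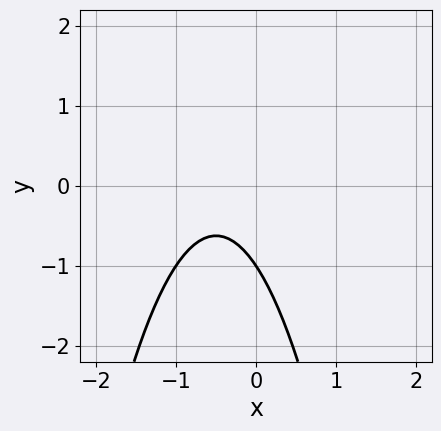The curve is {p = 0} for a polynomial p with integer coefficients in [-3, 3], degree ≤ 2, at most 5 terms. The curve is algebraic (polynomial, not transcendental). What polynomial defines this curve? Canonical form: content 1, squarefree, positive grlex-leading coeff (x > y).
3*x^2 + 3*x + 2*y + 2

First, degree: no degree-1 curve has this shape, so deg p = 2.
Next, observable constraints: it meets the y-axis at y = -1 (among the integer gridlines); the curve avoids every integer x-axis point in the box.
Finally, solving for integer coefficients yields p as stated.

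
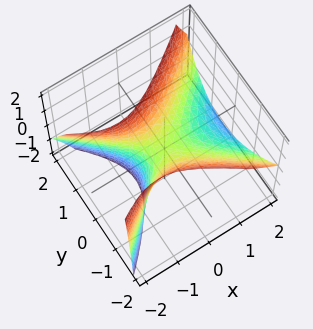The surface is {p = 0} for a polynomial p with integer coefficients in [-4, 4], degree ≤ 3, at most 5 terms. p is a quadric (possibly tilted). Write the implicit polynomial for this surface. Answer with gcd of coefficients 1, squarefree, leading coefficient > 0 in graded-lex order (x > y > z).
First, the degree is 2 — a generic line meets the surface in up to 2 points.
Then, from the visible intercepts: one y-axis crossing is at y = 0; it crosses the z-axis at the gridline z = 0; it crosses the x-axis at the gridline x = 0.
Finally, assembling these constraints gives the stated polynomial.

2*x^2 + 2*x*z - 3*y^2 - y*z + 2*z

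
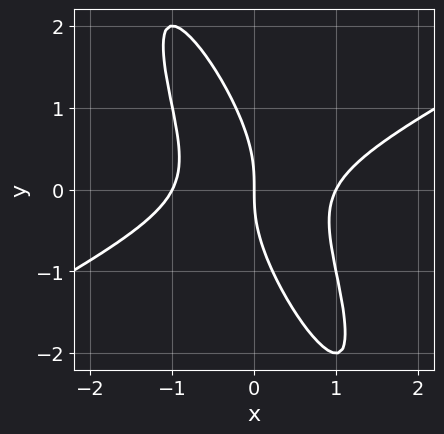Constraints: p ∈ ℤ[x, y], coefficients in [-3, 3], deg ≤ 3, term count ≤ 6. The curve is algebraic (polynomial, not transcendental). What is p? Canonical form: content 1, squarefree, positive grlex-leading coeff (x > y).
2*x^3 - 2*x^2*y - 3*x*y^2 - y^3 - 2*x

1. deg p = 3.
2. Checking where it meets the axes: the x-axis gridline crossings are at x ∈ {-1, 0, 1}; it crosses the y-axis at the gridline y = 0.
3. Assembling these constraints gives the stated polynomial.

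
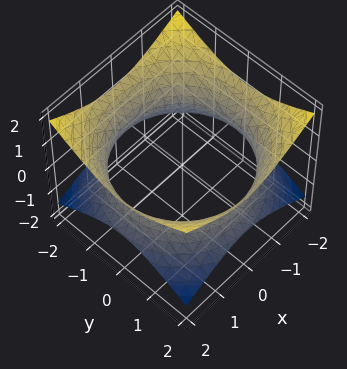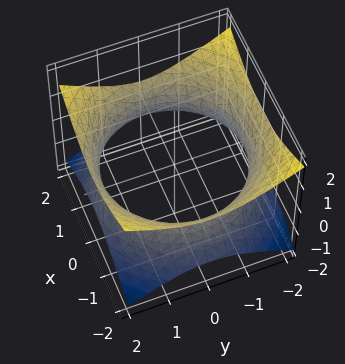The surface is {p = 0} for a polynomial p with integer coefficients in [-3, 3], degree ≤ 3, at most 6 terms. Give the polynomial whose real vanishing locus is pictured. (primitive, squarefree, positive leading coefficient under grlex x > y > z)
x^2 + y^2 - 2*z^2 - 3

1. Degree: an hourglass — one-sheet hyperboloid; a quadric, so deg p = 2.
2. Symmetries: the z ↦ −z reflection is a symmetry, so z appears only in even powers; rotational symmetry about the z-axis ⇒ p depends on x, y only through x² + y².
3. From the visible intercepts: it misses every integer gridline on the z-axis; a circular section at z = 0 has radius between 1 and 2.
4. These observations pin down the coefficients.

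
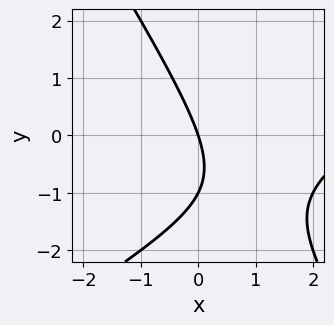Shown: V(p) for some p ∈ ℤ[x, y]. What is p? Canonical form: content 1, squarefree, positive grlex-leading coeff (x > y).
x^2 - x*y - y^2 - 3*x - y

Degree: no degree-1 curve has this shape, so deg p = 2.
Reading off the gridlines: one x-axis crossing is at x = 0; the y-axis gridline crossings are at y ∈ {-1, 0}.
Matching integer coefficients to the picture gives p.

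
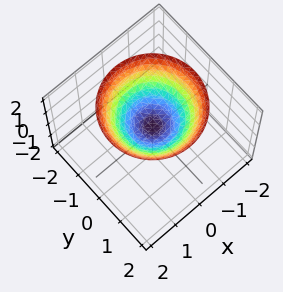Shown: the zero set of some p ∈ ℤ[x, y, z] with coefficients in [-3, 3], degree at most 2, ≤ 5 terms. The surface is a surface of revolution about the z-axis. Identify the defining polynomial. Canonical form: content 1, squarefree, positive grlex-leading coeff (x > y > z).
First, the degree is 2 — a generic line meets the surface in up to 2 points.
Then, by symmetry, every cross-section ⟂ z is a circle, so x, y appear only via x² + y².
Then, from the axis intercepts and sections: the surface avoids every integer y-axis point in the box; the surface avoids every integer x-axis point in the box.
Finally, solving for integer coefficients yields p as stated.

2*x^2 + 2*y^2 - 3*z + 1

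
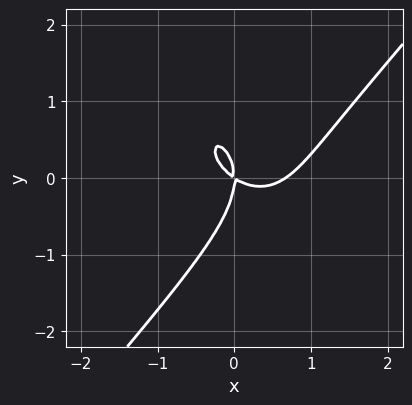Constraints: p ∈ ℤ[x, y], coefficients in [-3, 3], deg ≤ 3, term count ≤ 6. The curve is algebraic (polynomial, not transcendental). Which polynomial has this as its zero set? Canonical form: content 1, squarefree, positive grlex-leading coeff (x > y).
1. Degree: no degree-2 curve has this shape, so deg p = 3.
2. Reading off the gridlines: it meets the x-axis at x = 0 (among the integer gridlines); it meets the y-axis at y = 0 (among the integer gridlines).
3. These observations pin down the coefficients.

3*x^3 - 2*y^3 - 2*x^2 - 3*x*y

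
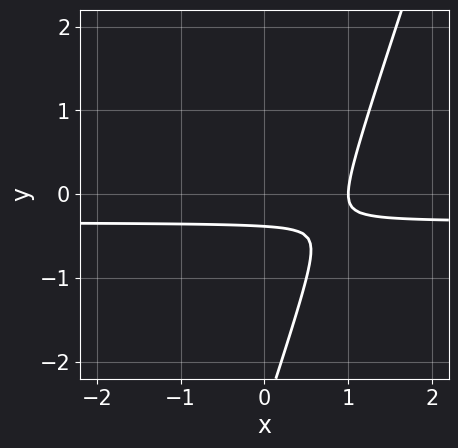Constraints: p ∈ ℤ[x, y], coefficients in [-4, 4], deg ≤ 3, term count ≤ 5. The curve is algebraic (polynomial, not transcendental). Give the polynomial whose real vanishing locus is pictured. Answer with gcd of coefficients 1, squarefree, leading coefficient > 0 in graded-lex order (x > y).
3*x*y - y^2 + x - 3*y - 1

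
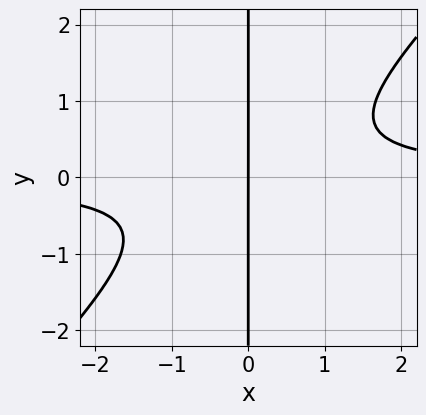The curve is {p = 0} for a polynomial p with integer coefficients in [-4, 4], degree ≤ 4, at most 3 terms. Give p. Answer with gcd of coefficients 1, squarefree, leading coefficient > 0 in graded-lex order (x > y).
First, degree: a generic line meets the curve in up to 3 points, so deg p = 3.
Next, from the visible intercepts: it meets the x-axis at x = 0 (among the integer gridlines); every point of the y-axis in the box is on the curve.
Finally, solving for integer coefficients yields p as stated.

3*x^2*y - 3*x*y^2 - 2*x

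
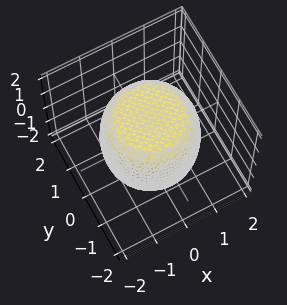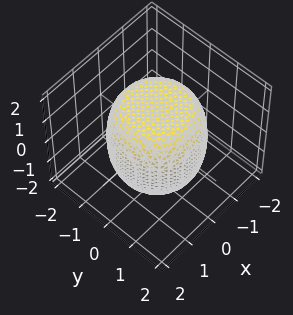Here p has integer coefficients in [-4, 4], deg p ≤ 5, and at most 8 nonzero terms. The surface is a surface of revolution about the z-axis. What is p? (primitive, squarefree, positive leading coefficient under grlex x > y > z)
x^4 + 2*x^2*y^2 + y^4 - x^2 - y^2 + z^2 - 2

deg p = 4. A generic line meets the surface in up to 4 points.
Symmetries: rotational symmetry about the z-axis ⇒ p depends on x, y only through x² + y².
Observable constraints: a circular section at z = -1 has radius between 1 and 2.
Assembling these constraints gives the stated polynomial.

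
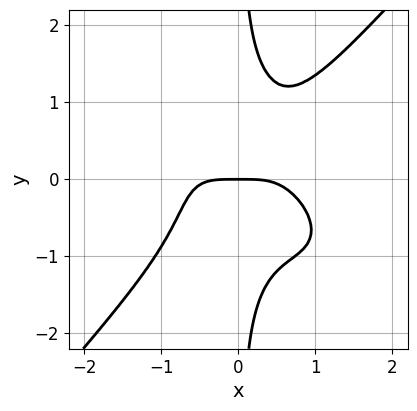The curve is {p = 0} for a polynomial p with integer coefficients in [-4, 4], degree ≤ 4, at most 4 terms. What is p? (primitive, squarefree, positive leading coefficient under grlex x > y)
1. The degree is 4 — the shape is more complex than any degree-3 curve.
2. Observable constraints: it crosses the y-axis at the gridline y = 0; one x-axis crossing is at x = 0.
3. These observations pin down the coefficients.

2*x^4 + 2*x^3*y - 3*x*y^3 + 2*y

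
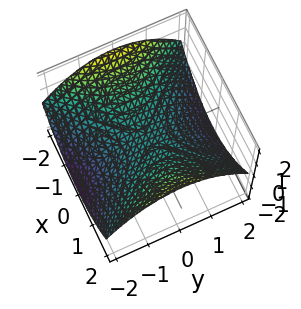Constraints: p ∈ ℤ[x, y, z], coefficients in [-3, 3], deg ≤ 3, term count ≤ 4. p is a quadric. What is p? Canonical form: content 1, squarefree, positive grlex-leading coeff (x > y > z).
The degree is 2 — a saddle surface; a quadric.
Symmetries: mirror symmetry x ↦ −x ⇒ only even powers of x; mirror symmetry y ↦ −y ⇒ only even powers of y.
From the axis intercepts and sections: one z-axis crossing is at z = 0; one x-axis crossing is at x = 0; it crosses the y-axis at the gridline y = 0.
Matching integer coefficients to the picture gives p.

x^2 - y^2 - 3*z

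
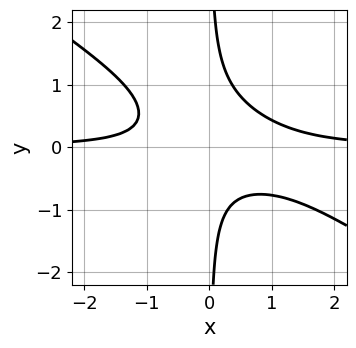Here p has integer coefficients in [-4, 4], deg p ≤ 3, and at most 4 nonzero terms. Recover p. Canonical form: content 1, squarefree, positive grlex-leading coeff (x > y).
The degree is 3 — no degree-2 curve has this shape.
Reading off the gridlines: it misses every integer gridline on the x-axis; it misses every integer gridline on the y-axis.
Assembling these constraints gives the stated polynomial.

2*x^2*y + 3*x*y^2 - x*y - 1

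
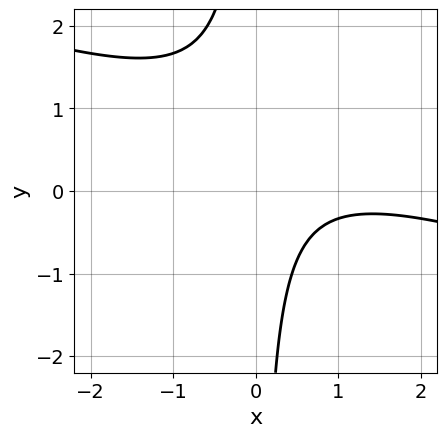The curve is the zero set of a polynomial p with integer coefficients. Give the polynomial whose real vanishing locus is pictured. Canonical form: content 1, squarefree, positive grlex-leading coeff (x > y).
x^2 + 3*x*y - 2*x + 2

Degree: the shape is more complex than any degree-1 curve, so deg p = 2.
From the axis intercepts and sections: the curve avoids every integer y-axis point in the box; no x-intercept at any integer in the box.
These observations pin down the coefficients.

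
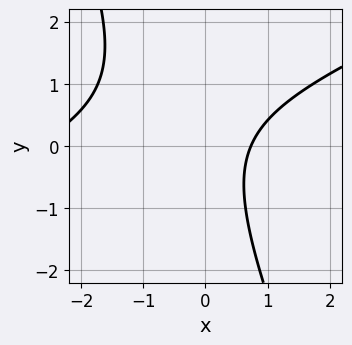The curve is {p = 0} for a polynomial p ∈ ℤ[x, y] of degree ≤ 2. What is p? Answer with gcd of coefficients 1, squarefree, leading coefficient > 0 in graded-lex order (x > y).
(a) Degree: the shape is more complex than any degree-1 curve, so deg p = 2.
(b) Against the integer gridlines: it misses every integer gridline on the y-axis.
(c) Matching integer coefficients to the picture gives p.

x^2 - 2*x*y - y^2 + 2*x - 2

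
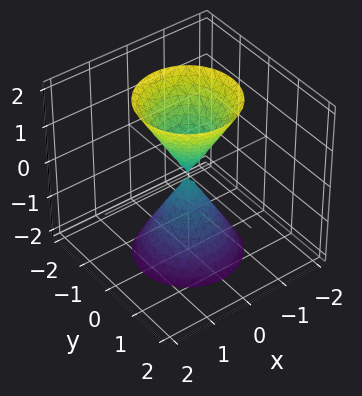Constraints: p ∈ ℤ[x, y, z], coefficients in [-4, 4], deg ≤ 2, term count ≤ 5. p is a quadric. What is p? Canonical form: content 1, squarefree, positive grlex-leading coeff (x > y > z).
3*x^2 + 3*y^2 - z^2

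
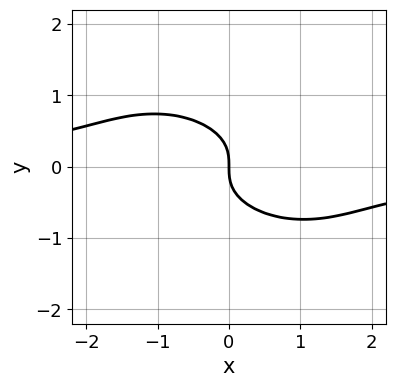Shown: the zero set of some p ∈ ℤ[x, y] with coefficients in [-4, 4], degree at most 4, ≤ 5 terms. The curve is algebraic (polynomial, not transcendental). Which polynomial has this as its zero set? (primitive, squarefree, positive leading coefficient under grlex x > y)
Degree: a generic line meets the curve in up to 3 points, so deg p = 3.
Reading off the gridlines: it meets the x-axis at x = 0 (among the integer gridlines); it crosses the y-axis at the gridline y = 0.
Together with the visible shape, these determine p as stated.

x^2*y + x*y^2 + 2*y^3 + x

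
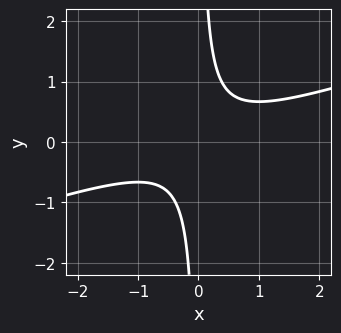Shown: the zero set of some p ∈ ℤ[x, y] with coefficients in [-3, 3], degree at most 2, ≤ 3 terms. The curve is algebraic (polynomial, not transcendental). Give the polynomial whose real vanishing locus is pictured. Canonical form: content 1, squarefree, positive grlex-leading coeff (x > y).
x^2 - 3*x*y + 1

(a) deg p = 2. A generic line meets the curve in up to 2 points.
(b) Against the integer gridlines: the curve avoids every integer x-axis point in the box; the curve avoids every integer y-axis point in the box.
(c) These observations pin down the coefficients.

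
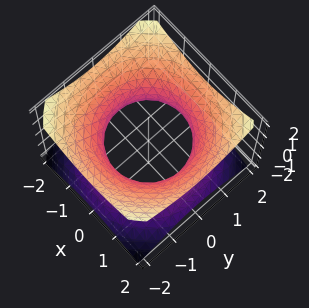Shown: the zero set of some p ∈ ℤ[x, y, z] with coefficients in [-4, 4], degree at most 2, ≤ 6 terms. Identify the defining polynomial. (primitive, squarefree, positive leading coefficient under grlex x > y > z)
2*x^2 + 2*y^2 - 3*z^2 - 3

(a) The degree is 2 — one connected sheet with a waist; a quadric.
(b) Symmetry: the z-axis is an axis of rotation, so x and y enter only as x² + y²; it's symmetric under z → −z, forcing even powers of z.
(c) From the axis intercepts and sections: a circular section at z = 1 has radius between 1 and 2; it misses every integer gridline on the z-axis.
(d) Putting this together gives p.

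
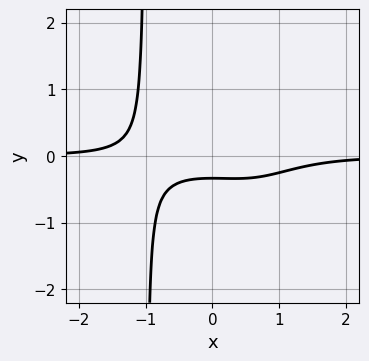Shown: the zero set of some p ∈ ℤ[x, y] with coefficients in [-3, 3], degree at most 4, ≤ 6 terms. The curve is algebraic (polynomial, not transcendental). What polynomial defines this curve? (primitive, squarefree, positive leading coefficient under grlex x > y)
2*x^3*y - x^2*y + 3*y + 1

First, the degree is 4 — the shape is more complex than any degree-3 curve.
Next, from the axis intercepts and sections: it misses every integer gridline on the x-axis.
Finally, assembling these constraints gives the stated polynomial.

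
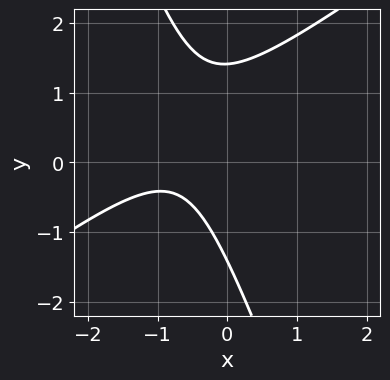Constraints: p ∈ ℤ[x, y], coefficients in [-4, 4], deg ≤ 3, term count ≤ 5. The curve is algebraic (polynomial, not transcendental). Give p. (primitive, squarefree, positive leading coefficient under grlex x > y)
2*x^2 - 2*x*y - y^2 + 3*x + 2

(a) Degree: the shape is more complex than any degree-1 curve, so deg p = 2.
(b) Checking where it meets the axes: it misses every integer gridline on the x-axis.
(c) Matching integer coefficients to the picture gives p.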